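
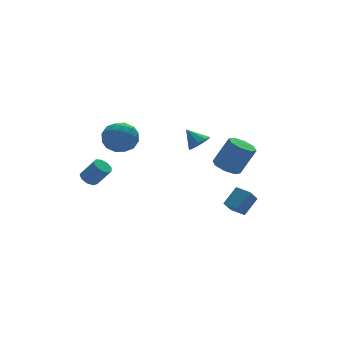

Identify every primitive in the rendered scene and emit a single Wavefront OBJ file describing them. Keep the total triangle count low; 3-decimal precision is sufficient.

v -2.954 2.76 2.324
v -2.401 3.089 1.453
v -2.619 1.091 1.907
v -2.066 1.42 1.036
v -1.672 1.602 2.028
v -1.879 2.634 2.286
v -3.141 1.546 1.074
v -3.348 2.578 1.332
v -2.516 2.339 0.681
v -1.608 2.373 1.271
v -3.412 1.807 2.089
v -2.504 1.841 2.679
v -2.707 3.071 1.925
v -2.313 1.109 1.435
v -2.082 1.216 2.018
v -1.756 1.41 1.506
v -2.4 2.803 2.415
v -2.075 2.997 1.903
v -1.647 2.123 2.241
v -2.945 1.183 1.457
v -2.62 1.377 0.945
v -3.264 2.77 1.854
v -2.938 2.964 1.342
v -3.373 2.057 1.119
v -2.449 2.823 0.959
v -2.252 1.842 0.714
v -2.884 1.917 0.736
v -3.006 2.523 0.888
v -1.916 2.844 1.306
v -1.719 1.863 1.061
v -1.488 1.97 1.644
v -1.609 2.576 1.796
v -1.983 2.403 0.852
v -3.301 2.317 2.299
v -3.104 1.336 2.054
v -3.411 1.604 1.564
v -3.532 2.21 1.716
v -2.768 2.338 2.646
v -2.571 1.357 2.401
v -2.014 1.657 2.472
v -2.136 2.263 2.624
v -3.037 1.777 2.508
v 2.762 -0.172 -0.965
v 3.522 -0.102 -1.338
v 4.358 -0.378 0.311
v 3.598 -0.448 0.685
v 3.295 0.47 -1.128
v 4.131 0.194 0.522
v 2.755 0.666 -0.821
v 3.591 0.39 0.828
v 2.22 0.371 -0.599
v 3.056 0.095 1.05
v 2.002 -0.242 -0.591
v 2.838 -0.518 1.058
v 2.229 -0.814 -0.802
v 3.065 -1.09 0.848
v 2.769 -1.01 -1.108
v 3.605 -1.286 0.541
v 3.304 -0.715 -1.33
v 4.14 -0.991 0.319
v -4.074 2.797 -1.383
v -3.555 2.807 -1.664
v -2.967 2.272 -0.597
v -3.486 2.263 -0.317
v -3.609 3.152 -1.461
v -3.021 2.617 -0.395
v -3.88 3.331 -1.222
v -3.293 2.796 -0.156
v -4.242 3.26 -1.058
v -3.655 2.725 0.008
v -4.525 2.973 -1.047
v -3.938 2.438 0.02
v -4.597 2.603 -1.192
v -4.01 2.069 -0.126
v -4.424 2.325 -1.427
v -3.837 1.79 -0.361
v -4.087 2.267 -1.642
v -3.5 1.732 -0.575
v -3.744 2.458 -1.735
v -3.156 1.923 -0.669
v 0.508 -1.105 1.866
v 1.178 -0.983 2.027
v 0.172 -0.275 2.634
v 1.043 -0.702 1.664
v 0.658 -0.609 1.395
v 0.202 -0.749 1.347
v -0.11 -1.055 1.541
v -0.134 -1.385 1.888
v 0.143 -1.584 2.224
v 0.591 -1.559 2.393
v 0.999 -1.322 2.315
v 1.859 -2.766 -2.672
v 2.83 -2.48 -1.825
v 1.561 -1.843 -2.641
v 2.532 -1.558 -1.794
v 2.468 -2.542 -3.446
v 3.439 -2.257 -2.599
v 2.17 -1.62 -3.415
v 3.141 -1.334 -2.568
f 1 38 17
f 38 12 41
f 17 41 6
f 38 41 17
f 1 17 13
f 17 6 18
f 13 18 2
f 17 18 13
f 1 13 22
f 13 2 23
f 22 23 8
f 13 23 22
f 1 22 34
f 22 8 37
f 34 37 11
f 22 37 34
f 1 34 38
f 34 11 42
f 38 42 12
f 34 42 38
f 2 18 29
f 18 6 32
f 29 32 10
f 18 32 29
f 6 41 19
f 41 12 40
f 19 40 5
f 41 40 19
f 12 42 39
f 42 11 35
f 39 35 3
f 42 35 39
f 11 37 36
f 37 8 24
f 36 24 7
f 37 24 36
f 8 23 28
f 23 2 25
f 28 25 9
f 23 25 28
f 4 30 16
f 30 10 31
f 16 31 5
f 30 31 16
f 4 16 14
f 16 5 15
f 14 15 3
f 16 15 14
f 4 14 21
f 14 3 20
f 21 20 7
f 14 20 21
f 4 21 26
f 21 7 27
f 26 27 9
f 21 27 26
f 4 26 30
f 26 9 33
f 30 33 10
f 26 33 30
f 5 31 19
f 31 10 32
f 19 32 6
f 31 32 19
f 3 15 39
f 15 5 40
f 39 40 12
f 15 40 39
f 7 20 36
f 20 3 35
f 36 35 11
f 20 35 36
f 9 27 28
f 27 7 24
f 28 24 8
f 27 24 28
f 10 33 29
f 33 9 25
f 29 25 2
f 33 25 29
f 44 43 47
f 44 47 45
f 45 47 48
f 45 48 46
f 47 43 49
f 47 49 48
f 48 49 50
f 48 50 46
f 49 43 51
f 49 51 50
f 50 51 52
f 50 52 46
f 51 43 53
f 51 53 52
f 52 53 54
f 52 54 46
f 53 43 55
f 53 55 54
f 54 55 56
f 54 56 46
f 55 43 57
f 55 57 56
f 56 57 58
f 56 58 46
f 57 43 59
f 57 59 58
f 58 59 60
f 58 60 46
f 59 43 44
f 59 44 60
f 60 44 45
f 60 45 46
f 62 61 65
f 62 65 63
f 63 65 66
f 63 66 64
f 65 61 67
f 65 67 66
f 66 67 68
f 66 68 64
f 67 61 69
f 67 69 68
f 68 69 70
f 68 70 64
f 69 61 71
f 69 71 70
f 70 71 72
f 70 72 64
f 71 61 73
f 71 73 72
f 72 73 74
f 72 74 64
f 73 61 75
f 73 75 74
f 74 75 76
f 74 76 64
f 75 61 77
f 75 77 76
f 76 77 78
f 76 78 64
f 77 61 79
f 77 79 78
f 78 79 80
f 78 80 64
f 79 61 62
f 79 62 80
f 80 62 63
f 80 63 64
f 82 81 84
f 82 84 83
f 84 81 85
f 84 85 83
f 85 81 86
f 85 86 83
f 86 81 87
f 86 87 83
f 87 81 88
f 87 88 83
f 88 81 89
f 88 89 83
f 89 81 90
f 89 90 83
f 90 81 91
f 90 91 83
f 91 81 82
f 91 82 83
f 93 95 92
f 96 93 92
f 92 95 94
f 94 96 92
f 93 99 95
f 97 93 96
f 97 99 93
f 95 99 94
f 98 96 94
f 94 99 98
f 98 97 96
f 99 97 98



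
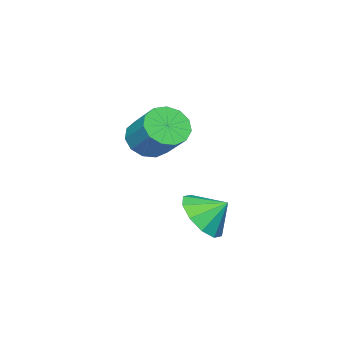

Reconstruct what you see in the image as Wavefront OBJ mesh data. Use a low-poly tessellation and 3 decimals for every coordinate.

v -1.256 1.27 -0.264
v -0.569 1.049 0.413
v -1.684 1.93 0.384
v -0.36 1.515 0.077
v -0.493 1.888 -0.391
v -0.918 2.024 -0.809
v -1.472 1.872 -1.02
v -1.943 1.49 -0.942
v -2.152 1.024 -0.605
v -2.019 0.652 -0.138
v -1.594 0.516 0.281
v -1.04 0.668 0.491
v -3.233 -2.714 1.222
v -2.774 -3.269 1.674
v -2.428 -2.141 2.709
v -2.887 -1.586 2.258
v -2.474 -3.071 1.358
v -2.127 -1.943 2.393
v -2.415 -2.76 0.999
v -2.068 -1.632 2.034
v -2.615 -2.434 0.71
v -2.269 -1.306 1.746
v -3.012 -2.197 0.585
v -2.665 -1.069 1.62
v -3.479 -2.124 0.662
v -3.133 -0.996 1.697
v -3.868 -2.239 0.917
v -3.522 -1.11 1.952
v -4.056 -2.504 1.269
v -3.709 -1.376 2.304
v -3.982 -2.836 1.606
v -3.636 -1.708 2.641
v -3.671 -3.129 1.821
v -3.324 -2.001 2.857
v -3.221 -3.291 1.847
v -2.874 -2.162 2.882
f 2 1 4
f 2 4 3
f 4 1 5
f 4 5 3
f 5 1 6
f 5 6 3
f 6 1 7
f 6 7 3
f 7 1 8
f 7 8 3
f 8 1 9
f 8 9 3
f 9 1 10
f 9 10 3
f 10 1 11
f 10 11 3
f 11 1 12
f 11 12 3
f 12 1 2
f 12 2 3
f 14 13 17
f 14 17 15
f 15 17 18
f 15 18 16
f 17 13 19
f 17 19 18
f 18 19 20
f 18 20 16
f 19 13 21
f 19 21 20
f 20 21 22
f 20 22 16
f 21 13 23
f 21 23 22
f 22 23 24
f 22 24 16
f 23 13 25
f 23 25 24
f 24 25 26
f 24 26 16
f 25 13 27
f 25 27 26
f 26 27 28
f 26 28 16
f 27 13 29
f 27 29 28
f 28 29 30
f 28 30 16
f 29 13 31
f 29 31 30
f 30 31 32
f 30 32 16
f 31 13 33
f 31 33 32
f 32 33 34
f 32 34 16
f 33 13 35
f 33 35 34
f 34 35 36
f 34 36 16
f 35 13 14
f 35 14 36
f 36 14 15
f 36 15 16



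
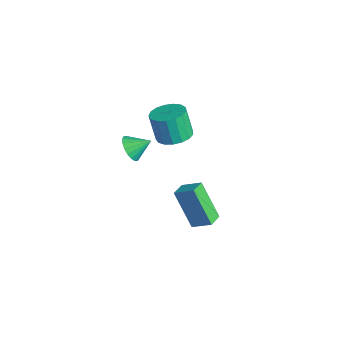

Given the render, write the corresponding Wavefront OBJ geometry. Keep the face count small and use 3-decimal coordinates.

v -2.677 -1.421 -3.395
v -1.86 -1.864 -3.198
v -2.326 -2.043 -1.668
v -3.143 -1.599 -1.865
v -1.768 -1.425 -3.119
v -2.234 -1.604 -1.588
v -1.884 -0.986 -3.103
v -2.35 -1.165 -1.572
v -2.182 -0.646 -3.154
v -2.648 -0.825 -1.623
v -2.593 -0.484 -3.26
v -3.059 -0.663 -1.73
v -3.023 -0.536 -3.398
v -3.49 -0.715 -1.867
v -3.374 -0.791 -3.534
v -3.841 -0.97 -2.004
v -3.566 -1.19 -3.639
v -4.032 -1.369 -2.109
v -3.553 -1.642 -3.688
v -4.019 -1.821 -2.158
v -3.34 -2.043 -3.67
v -3.806 -2.222 -2.139
v -2.975 -2.302 -3.589
v -3.441 -2.48 -2.058
v -2.541 -2.358 -3.464
v -3.008 -2.537 -1.933
v -2.139 -2.2 -3.323
v -2.605 -2.379 -1.792
v 2.78 -2.561 -4.559
v 1.723 -3.002 -2.704
v 3.466 -1.871 -4.005
v 2.409 -2.311 -2.15
v 3.311 -3.209 -4.41
v 2.254 -3.649 -2.555
v 3.997 -2.518 -3.856
v 2.94 -2.959 -2.001
v -1.873 -4.092 -2.649
v -1.512 -4.574 -2.153
v -1.487 -3.188 -2.051
v -1.27 -4.517 -2.395
v -1.147 -4.376 -2.688
v -1.168 -4.178 -2.972
v -1.329 -3.964 -3.193
v -1.597 -3.775 -3.306
v -1.92 -3.648 -3.289
v -2.234 -3.61 -3.145
v -2.476 -3.667 -2.903
v -2.598 -3.808 -2.61
v -2.577 -4.005 -2.325
v -2.417 -4.22 -2.105
v -2.148 -4.409 -1.992
v -1.825 -4.535 -2.009
f 2 1 5
f 2 5 3
f 3 5 6
f 3 6 4
f 5 1 7
f 5 7 6
f 6 7 8
f 6 8 4
f 7 1 9
f 7 9 8
f 8 9 10
f 8 10 4
f 9 1 11
f 9 11 10
f 10 11 12
f 10 12 4
f 11 1 13
f 11 13 12
f 12 13 14
f 12 14 4
f 13 1 15
f 13 15 14
f 14 15 16
f 14 16 4
f 15 1 17
f 15 17 16
f 16 17 18
f 16 18 4
f 17 1 19
f 17 19 18
f 18 19 20
f 18 20 4
f 19 1 21
f 19 21 20
f 20 21 22
f 20 22 4
f 21 1 23
f 21 23 22
f 22 23 24
f 22 24 4
f 23 1 25
f 23 25 24
f 24 25 26
f 24 26 4
f 25 1 27
f 25 27 26
f 26 27 28
f 26 28 4
f 27 1 2
f 27 2 28
f 28 2 3
f 28 3 4
f 30 32 29
f 33 30 29
f 29 32 31
f 31 33 29
f 30 36 32
f 34 30 33
f 34 36 30
f 32 36 31
f 35 33 31
f 31 36 35
f 35 34 33
f 36 34 35
f 38 37 40
f 38 40 39
f 40 37 41
f 40 41 39
f 41 37 42
f 41 42 39
f 42 37 43
f 42 43 39
f 43 37 44
f 43 44 39
f 44 37 45
f 44 45 39
f 45 37 46
f 45 46 39
f 46 37 47
f 46 47 39
f 47 37 48
f 47 48 39
f 48 37 49
f 48 49 39
f 49 37 50
f 49 50 39
f 50 37 51
f 50 51 39
f 51 37 52
f 51 52 39
f 52 37 38
f 52 38 39



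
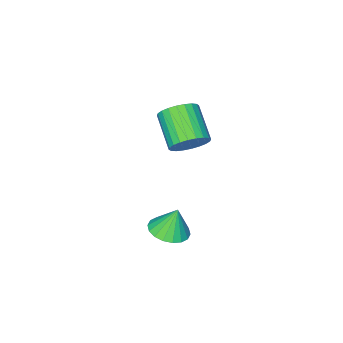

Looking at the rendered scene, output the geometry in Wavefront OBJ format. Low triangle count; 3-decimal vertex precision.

v -2.255 -3.328 1.638
v -1.7 -3.215 2.145
v -2.21 -4.399 2.968
v -2.765 -4.512 2.462
v -1.915 -3.044 2.257
v -2.426 -4.229 3.08
v -2.183 -2.917 2.274
v -2.693 -4.101 3.097
v -2.461 -2.852 2.194
v -2.972 -4.037 3.018
v -2.708 -2.86 2.03
v -3.218 -4.044 2.853
v -2.886 -2.939 1.806
v -3.396 -4.123 2.63
v -2.968 -3.077 1.557
v -3.478 -4.261 2.38
v -2.941 -3.253 1.32
v -3.451 -4.438 2.143
v -2.81 -3.441 1.132
v -3.32 -4.625 1.955
v -2.594 -3.611 1.02
v -3.105 -4.796 1.843
v -2.327 -3.739 1.003
v -2.837 -4.923 1.826
v -2.048 -3.803 1.082
v -2.559 -4.988 1.906
v -1.802 -3.796 1.247
v -2.312 -4.98 2.07
v -1.624 -3.717 1.47
v -2.134 -4.901 2.294
v -1.542 -3.579 1.72
v -2.052 -4.763 2.543
v -1.569 -3.402 1.957
v -2.079 -4.587 2.78
v 1.448 -0.272 1.4
v 2.104 -0.502 1.589
v 1.212 -0.108 2.42
v 2.148 -0.187 1.549
v 2.053 0.111 1.478
v 1.838 0.333 1.393
v 1.547 0.435 1.308
v 1.235 0.397 1.242
v 0.966 0.227 1.207
v 0.793 -0.043 1.211
v 0.749 -0.358 1.251
v 0.844 -0.655 1.322
v 1.058 -0.878 1.407
v 1.35 -0.98 1.492
v 1.661 -0.942 1.558
v 1.93 -0.771 1.593
f 2 1 5
f 2 5 3
f 3 5 6
f 3 6 4
f 5 1 7
f 5 7 6
f 6 7 8
f 6 8 4
f 7 1 9
f 7 9 8
f 8 9 10
f 8 10 4
f 9 1 11
f 9 11 10
f 10 11 12
f 10 12 4
f 11 1 13
f 11 13 12
f 12 13 14
f 12 14 4
f 13 1 15
f 13 15 14
f 14 15 16
f 14 16 4
f 15 1 17
f 15 17 16
f 16 17 18
f 16 18 4
f 17 1 19
f 17 19 18
f 18 19 20
f 18 20 4
f 19 1 21
f 19 21 20
f 20 21 22
f 20 22 4
f 21 1 23
f 21 23 22
f 22 23 24
f 22 24 4
f 23 1 25
f 23 25 24
f 24 25 26
f 24 26 4
f 25 1 27
f 25 27 26
f 26 27 28
f 26 28 4
f 27 1 29
f 27 29 28
f 28 29 30
f 28 30 4
f 29 1 31
f 29 31 30
f 30 31 32
f 30 32 4
f 31 1 33
f 31 33 32
f 32 33 34
f 32 34 4
f 33 1 2
f 33 2 34
f 34 2 3
f 34 3 4
f 36 35 38
f 36 38 37
f 38 35 39
f 38 39 37
f 39 35 40
f 39 40 37
f 40 35 41
f 40 41 37
f 41 35 42
f 41 42 37
f 42 35 43
f 42 43 37
f 43 35 44
f 43 44 37
f 44 35 45
f 44 45 37
f 45 35 46
f 45 46 37
f 46 35 47
f 46 47 37
f 47 35 48
f 47 48 37
f 48 35 49
f 48 49 37
f 49 35 50
f 49 50 37
f 50 35 36
f 50 36 37



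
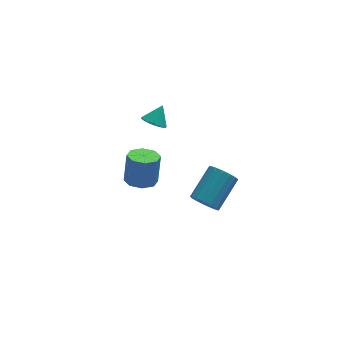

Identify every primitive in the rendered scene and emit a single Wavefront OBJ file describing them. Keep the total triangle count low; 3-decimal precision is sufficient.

v -4.092 1.224 -2.837
v -3.592 0.546 -2.725
v -3.327 0.998 -1.171
v -3.828 1.676 -1.283
v -3.263 1.067 -2.933
v -2.998 1.519 -1.379
v -3.419 1.68 -3.084
v -3.154 2.132 -1.53
v -3.97 2.026 -3.091
v -3.705 2.478 -1.537
v -4.593 1.902 -2.949
v -4.328 2.354 -1.395
v -4.922 1.381 -2.741
v -4.657 1.833 -1.187
v -4.766 0.768 -2.59
v -4.501 1.22 -1.036
v -4.215 0.422 -2.583
v -3.95 0.874 -1.029
v -2.867 3.545 -0.655
v -2.312 3.627 -1.073
v -2.293 3.995 0.195
v -2.483 3.913 -1.11
v -2.741 4.114 -1.042
v -3.029 4.186 -0.885
v -3.279 4.11 -0.676
v -3.435 3.905 -0.462
v -3.461 3.618 -0.292
v -3.351 3.313 -0.205
v -3.13 3.062 -0.221
v -2.849 2.922 -0.337
v -2.572 2.924 -0.525
v -2.362 3.068 -0.743
v -2.269 3.322 -0.941
v -2.052 -3.332 -0.263
v -1.761 -3.066 -0.936
v -0.537 -1.962 0.03
v -0.828 -2.228 0.703
v -2.037 -2.828 -0.858
v -0.814 -1.724 0.108
v -2.317 -2.705 -0.643
v -1.094 -1.601 0.322
v -2.536 -2.726 -0.342
v -1.313 -1.622 0.623
v -2.644 -2.886 -0.022
v -1.421 -1.781 0.943
v -2.617 -3.148 0.242
v -1.393 -2.043 1.208
v -2.46 -3.452 0.391
v -1.236 -2.348 1.357
v -2.209 -3.729 0.39
v -0.986 -2.624 1.356
v -1.923 -3.915 0.24
v -0.699 -2.81 1.205
v -1.666 -3.967 -0.026
v -0.442 -2.863 0.939
v -1.497 -3.874 -0.346
v -0.274 -2.77 0.62
v -1.456 -3.657 -0.647
v -0.232 -2.553 0.319
v -1.551 -3.366 -0.86
v -0.327 -2.261 0.106
f 2 1 5
f 2 5 3
f 3 5 6
f 3 6 4
f 5 1 7
f 5 7 6
f 6 7 8
f 6 8 4
f 7 1 9
f 7 9 8
f 8 9 10
f 8 10 4
f 9 1 11
f 9 11 10
f 10 11 12
f 10 12 4
f 11 1 13
f 11 13 12
f 12 13 14
f 12 14 4
f 13 1 15
f 13 15 14
f 14 15 16
f 14 16 4
f 15 1 17
f 15 17 16
f 16 17 18
f 16 18 4
f 17 1 2
f 17 2 18
f 18 2 3
f 18 3 4
f 20 19 22
f 20 22 21
f 22 19 23
f 22 23 21
f 23 19 24
f 23 24 21
f 24 19 25
f 24 25 21
f 25 19 26
f 25 26 21
f 26 19 27
f 26 27 21
f 27 19 28
f 27 28 21
f 28 19 29
f 28 29 21
f 29 19 30
f 29 30 21
f 30 19 31
f 30 31 21
f 31 19 32
f 31 32 21
f 32 19 33
f 32 33 21
f 33 19 20
f 33 20 21
f 35 34 38
f 35 38 36
f 36 38 39
f 36 39 37
f 38 34 40
f 38 40 39
f 39 40 41
f 39 41 37
f 40 34 42
f 40 42 41
f 41 42 43
f 41 43 37
f 42 34 44
f 42 44 43
f 43 44 45
f 43 45 37
f 44 34 46
f 44 46 45
f 45 46 47
f 45 47 37
f 46 34 48
f 46 48 47
f 47 48 49
f 47 49 37
f 48 34 50
f 48 50 49
f 49 50 51
f 49 51 37
f 50 34 52
f 50 52 51
f 51 52 53
f 51 53 37
f 52 34 54
f 52 54 53
f 53 54 55
f 53 55 37
f 54 34 56
f 54 56 55
f 55 56 57
f 55 57 37
f 56 34 58
f 56 58 57
f 57 58 59
f 57 59 37
f 58 34 60
f 58 60 59
f 59 60 61
f 59 61 37
f 60 34 35
f 60 35 61
f 61 35 36
f 61 36 37



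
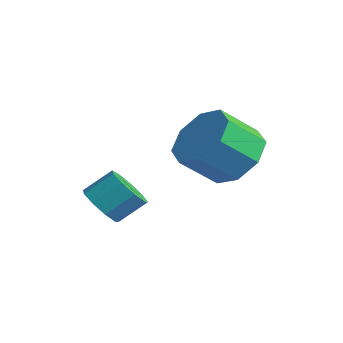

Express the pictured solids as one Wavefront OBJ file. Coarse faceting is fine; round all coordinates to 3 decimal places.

v -1.574 -1.029 -1.25
v -1.262 -0.655 -1.807
v -0.995 0.104 -1.147
v -1.306 -0.271 -0.59
v -1.749 -0.523 -1.761
v -1.481 0.235 -1.101
v -2.153 -0.629 -1.475
v -1.886 0.13 -0.816
v -2.287 -0.921 -1.085
v -2.02 -0.163 -0.425
v -2.087 -1.265 -0.771
v -1.819 -0.506 -0.112
v -1.646 -1.498 -0.682
v -1.379 -0.739 -0.022
v -1.172 -1.512 -0.858
v -0.905 -0.753 -0.198
v -0.886 -1.3 -1.218
v -0.618 -0.541 -0.558
v -0.921 -0.961 -1.592
v -0.654 -0.203 -0.933
v 0.104 2.264 0.451
v 0.785 2.722 1.138
v 0.557 1.653 2.076
v -0.124 1.196 1.389
v 0.014 2.978 1.243
v -0.214 1.91 2.181
v -0.704 2.816 0.884
v -0.932 1.747 1.822
v -0.949 2.331 0.272
v -1.176 1.262 1.209
v -0.577 1.807 -0.236
v -0.805 0.738 0.702
v 0.194 1.55 -0.341
v -0.034 0.482 0.597
v 0.912 1.713 0.018
v 0.684 0.644 0.956
v 1.156 2.198 0.631
v 0.929 1.129 1.568
f 2 1 5
f 2 5 3
f 3 5 6
f 3 6 4
f 5 1 7
f 5 7 6
f 6 7 8
f 6 8 4
f 7 1 9
f 7 9 8
f 8 9 10
f 8 10 4
f 9 1 11
f 9 11 10
f 10 11 12
f 10 12 4
f 11 1 13
f 11 13 12
f 12 13 14
f 12 14 4
f 13 1 15
f 13 15 14
f 14 15 16
f 14 16 4
f 15 1 17
f 15 17 16
f 16 17 18
f 16 18 4
f 17 1 19
f 17 19 18
f 18 19 20
f 18 20 4
f 19 1 2
f 19 2 20
f 20 2 3
f 20 3 4
f 22 21 25
f 22 25 23
f 23 25 26
f 23 26 24
f 25 21 27
f 25 27 26
f 26 27 28
f 26 28 24
f 27 21 29
f 27 29 28
f 28 29 30
f 28 30 24
f 29 21 31
f 29 31 30
f 30 31 32
f 30 32 24
f 31 21 33
f 31 33 32
f 32 33 34
f 32 34 24
f 33 21 35
f 33 35 34
f 34 35 36
f 34 36 24
f 35 21 37
f 35 37 36
f 36 37 38
f 36 38 24
f 37 21 22
f 37 22 38
f 38 22 23
f 38 23 24



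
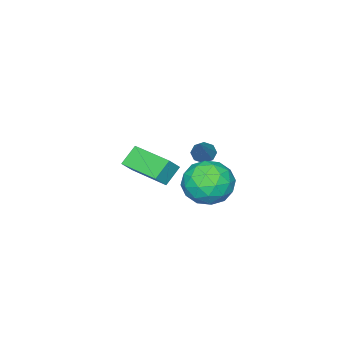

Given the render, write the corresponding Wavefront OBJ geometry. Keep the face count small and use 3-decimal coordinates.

v -1.415 2.118 0.944
v -1.1 2.366 0.553
v -0.245 2.822 2.336
v -1.417 2.619 0.693
v -1.733 2.578 0.979
v -1.863 2.268 1.245
v -1.731 1.87 1.335
v -1.413 1.618 1.195
v -1.097 1.659 0.909
v -0.967 1.969 0.643
v -0.646 4.149 1.111
v 0.422 4.483 1.511
v 0.198 3.037 -0.211
v 1.266 3.371 0.189
v 0.569 2.68 0.859
v 0.047 3.367 1.677
v 0.573 4.153 -0.377
v 0.051 4.84 0.441
v 1.175 4.485 0.592
v 1.173 3.575 1.356
v -0.553 3.945 -0.056
v -0.555 3.035 0.708
v -0.186 4.414 1.427
v 0.806 3.106 -0.127
v 0.396 2.7 0.267
v 1.024 2.897 0.502
v -0.406 3.758 1.524
v 0.221 3.954 1.76
v 0.308 2.895 1.377
v 0.399 3.566 -0.46
v 1.026 3.762 -0.224
v -0.404 4.623 0.798
v 0.224 4.82 1.033
v 0.312 4.625 -0.077
v 0.884 4.611 1.122
v 1.38 3.957 0.345
v 0.973 4.417 0.013
v 0.666 4.821 0.493
v 0.883 4.076 1.571
v 1.379 3.423 0.794
v 0.969 3.017 1.188
v 0.663 3.42 1.668
v 1.325 4.077 1.031
v -0.759 4.097 0.506
v -0.263 3.444 -0.271
v -0.043 4.1 -0.368
v -0.349 4.503 0.112
v -0.76 3.563 0.955
v -0.264 2.909 0.178
v -0.046 2.699 0.807
v -0.353 3.103 1.287
v -0.705 3.443 0.269
v -1.673 -2.128 -2.048
v -2.51 -2.058 -1.278
v -1.475 0.002 -2.028
v -2.312 0.073 -1.258
v -1.048 -2.193 -1.362
v -1.885 -2.122 -0.592
v -0.85 -0.062 -1.342
v -1.687 0.008 -0.572
f 2 1 4
f 2 4 3
f 4 1 5
f 4 5 3
f 5 1 6
f 5 6 3
f 6 1 7
f 6 7 3
f 7 1 8
f 7 8 3
f 8 1 9
f 8 9 3
f 9 1 10
f 9 10 3
f 10 1 2
f 10 2 3
f 11 48 27
f 48 22 51
f 27 51 16
f 48 51 27
f 11 27 23
f 27 16 28
f 23 28 12
f 27 28 23
f 11 23 32
f 23 12 33
f 32 33 18
f 23 33 32
f 11 32 44
f 32 18 47
f 44 47 21
f 32 47 44
f 11 44 48
f 44 21 52
f 48 52 22
f 44 52 48
f 12 28 39
f 28 16 42
f 39 42 20
f 28 42 39
f 16 51 29
f 51 22 50
f 29 50 15
f 51 50 29
f 22 52 49
f 52 21 45
f 49 45 13
f 52 45 49
f 21 47 46
f 47 18 34
f 46 34 17
f 47 34 46
f 18 33 38
f 33 12 35
f 38 35 19
f 33 35 38
f 14 40 26
f 40 20 41
f 26 41 15
f 40 41 26
f 14 26 24
f 26 15 25
f 24 25 13
f 26 25 24
f 14 24 31
f 24 13 30
f 31 30 17
f 24 30 31
f 14 31 36
f 31 17 37
f 36 37 19
f 31 37 36
f 14 36 40
f 36 19 43
f 40 43 20
f 36 43 40
f 15 41 29
f 41 20 42
f 29 42 16
f 41 42 29
f 13 25 49
f 25 15 50
f 49 50 22
f 25 50 49
f 17 30 46
f 30 13 45
f 46 45 21
f 30 45 46
f 19 37 38
f 37 17 34
f 38 34 18
f 37 34 38
f 20 43 39
f 43 19 35
f 39 35 12
f 43 35 39
f 54 56 53
f 57 54 53
f 53 56 55
f 55 57 53
f 54 60 56
f 58 54 57
f 58 60 54
f 56 60 55
f 59 57 55
f 55 60 59
f 59 58 57
f 60 58 59



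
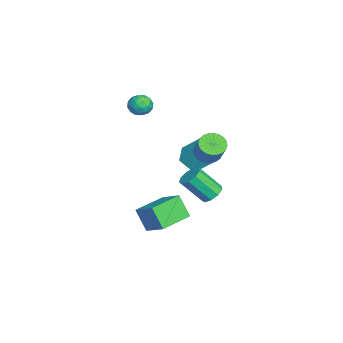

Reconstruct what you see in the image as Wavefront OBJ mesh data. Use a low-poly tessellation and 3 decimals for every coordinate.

v -3.116 0.338 2.78
v -2.623 -0.205 2.552
v -3.657 -0.475 3.548
v -3.164 -1.018 3.32
v -2.915 -0.425 3.739
v -2.581 0.077 3.265
v -3.699 -0.757 2.835
v -3.365 -0.255 2.361
v -2.984 -0.882 2.587
v -2.499 -0.677 3.145
v -3.781 -0.003 2.955
v -3.296 0.202 3.513
v -2.822 0.138 2.599
v -3.458 -0.818 3.501
v -3.312 -0.469 3.748
v -3.022 -0.788 3.614
v -2.797 0.304 3.018
v -2.508 -0.015 2.884
v -2.679 -0.145 3.581
v -3.772 -0.665 3.216
v -3.483 -0.984 3.082
v -3.258 0.108 2.486
v -2.968 -0.211 2.352
v -3.601 -0.535 2.519
v -2.744 -0.579 2.485
v -3.062 -1.057 2.936
v -3.377 -0.904 2.651
v -3.18 -0.609 2.372
v -2.46 -0.459 2.813
v -2.778 -0.936 3.265
v -2.631 -0.588 3.511
v -2.435 -0.293 3.232
v -2.672 -0.856 2.834
v -3.502 0.256 2.835
v -3.82 -0.221 3.287
v -3.845 -0.387 2.868
v -3.649 -0.092 2.589
v -3.218 0.377 3.164
v -3.536 -0.101 3.615
v -3.1 -0.071 3.728
v -2.903 0.224 3.449
v -3.608 0.176 3.266
v 1.807 1.005 -1.294
v 2.729 1.903 -0.524
v 2.312 1.59 -2.58
v 3.234 2.488 -1.81
v 3.226 -0.388 -1.37
v 4.148 0.51 -0.6
v 3.731 0.197 -2.656
v 4.653 1.095 -1.886
v -4.436 1.958 -1.177
v -4.246 3.446 0.101
v -4.416 2.784 -2.141
v -4.227 4.272 -0.863
v -2.873 1.828 -1.257
v -2.684 3.316 0.021
v -2.854 2.654 -2.221
v -2.664 4.142 -0.943
v -0.396 3.403 0.939
v 0.016 3.918 0.504
v 0.987 4.191 1.745
v 0.576 3.677 2.181
v -0.197 4.102 0.629
v 0.775 4.376 1.871
v -0.44 4.18 0.802
v 0.532 4.454 2.044
v -0.676 4.14 0.996
v 0.295 4.413 2.238
v -0.87 3.987 1.181
v 0.102 4.261 2.423
v -0.991 3.746 1.329
v -0.02 4.019 2.571
v -1.022 3.452 1.418
v -0.051 3.726 2.66
v -0.957 3.151 1.434
v 0.014 3.425 2.676
v -0.807 2.889 1.375
v 0.164 3.162 2.616
v -0.595 2.704 1.249
v 0.377 2.978 2.491
v -0.352 2.626 1.076
v 0.62 2.9 2.318
v -0.115 2.667 0.882
v 0.856 2.94 2.124
v 0.078 2.819 0.697
v 1.05 3.093 1.939
v 0.2 3.061 0.549
v 1.171 3.334 1.791
v 0.231 3.354 0.46
v 1.202 3.628 1.702
v 0.166 3.655 0.444
v 1.137 3.929 1.686
v -1.522 3.668 -3.133
v -0.907 4 -2.833
v -0.943 2.744 -1.368
v -1.558 2.412 -1.667
v -1.338 4.226 -2.65
v -1.374 2.97 -1.185
v -1.855 4.191 -2.693
v -1.891 2.935 -1.228
v -2.216 3.911 -2.941
v -2.252 2.655 -1.476
v -2.253 3.518 -3.279
v -2.288 2.262 -1.814
v -1.947 3.195 -3.549
v -1.983 1.939 -2.084
v -1.443 3.093 -3.623
v -1.478 1.837 -2.158
v -0.975 3.261 -3.468
v -1.011 2.005 -2.003
v -0.764 3.619 -3.156
v -0.8 2.363 -1.691
f 1 38 17
f 38 12 41
f 17 41 6
f 38 41 17
f 1 17 13
f 17 6 18
f 13 18 2
f 17 18 13
f 1 13 22
f 13 2 23
f 22 23 8
f 13 23 22
f 1 22 34
f 22 8 37
f 34 37 11
f 22 37 34
f 1 34 38
f 34 11 42
f 38 42 12
f 34 42 38
f 2 18 29
f 18 6 32
f 29 32 10
f 18 32 29
f 6 41 19
f 41 12 40
f 19 40 5
f 41 40 19
f 12 42 39
f 42 11 35
f 39 35 3
f 42 35 39
f 11 37 36
f 37 8 24
f 36 24 7
f 37 24 36
f 8 23 28
f 23 2 25
f 28 25 9
f 23 25 28
f 4 30 16
f 30 10 31
f 16 31 5
f 30 31 16
f 4 16 14
f 16 5 15
f 14 15 3
f 16 15 14
f 4 14 21
f 14 3 20
f 21 20 7
f 14 20 21
f 4 21 26
f 21 7 27
f 26 27 9
f 21 27 26
f 4 26 30
f 26 9 33
f 30 33 10
f 26 33 30
f 5 31 19
f 31 10 32
f 19 32 6
f 31 32 19
f 3 15 39
f 15 5 40
f 39 40 12
f 15 40 39
f 7 20 36
f 20 3 35
f 36 35 11
f 20 35 36
f 9 27 28
f 27 7 24
f 28 24 8
f 27 24 28
f 10 33 29
f 33 9 25
f 29 25 2
f 33 25 29
f 44 46 43
f 47 44 43
f 43 46 45
f 45 47 43
f 44 50 46
f 48 44 47
f 48 50 44
f 46 50 45
f 49 47 45
f 45 50 49
f 49 48 47
f 50 48 49
f 52 54 51
f 55 52 51
f 51 54 53
f 53 55 51
f 52 58 54
f 56 52 55
f 56 58 52
f 54 58 53
f 57 55 53
f 53 58 57
f 57 56 55
f 58 56 57
f 60 59 63
f 60 63 61
f 61 63 64
f 61 64 62
f 63 59 65
f 63 65 64
f 64 65 66
f 64 66 62
f 65 59 67
f 65 67 66
f 66 67 68
f 66 68 62
f 67 59 69
f 67 69 68
f 68 69 70
f 68 70 62
f 69 59 71
f 69 71 70
f 70 71 72
f 70 72 62
f 71 59 73
f 71 73 72
f 72 73 74
f 72 74 62
f 73 59 75
f 73 75 74
f 74 75 76
f 74 76 62
f 75 59 77
f 75 77 76
f 76 77 78
f 76 78 62
f 77 59 79
f 77 79 78
f 78 79 80
f 78 80 62
f 79 59 81
f 79 81 80
f 80 81 82
f 80 82 62
f 81 59 83
f 81 83 82
f 82 83 84
f 82 84 62
f 83 59 85
f 83 85 84
f 84 85 86
f 84 86 62
f 85 59 87
f 85 87 86
f 86 87 88
f 86 88 62
f 87 59 89
f 87 89 88
f 88 89 90
f 88 90 62
f 89 59 91
f 89 91 90
f 90 91 92
f 90 92 62
f 91 59 60
f 91 60 92
f 92 60 61
f 92 61 62
f 94 93 97
f 94 97 95
f 95 97 98
f 95 98 96
f 97 93 99
f 97 99 98
f 98 99 100
f 98 100 96
f 99 93 101
f 99 101 100
f 100 101 102
f 100 102 96
f 101 93 103
f 101 103 102
f 102 103 104
f 102 104 96
f 103 93 105
f 103 105 104
f 104 105 106
f 104 106 96
f 105 93 107
f 105 107 106
f 106 107 108
f 106 108 96
f 107 93 109
f 107 109 108
f 108 109 110
f 108 110 96
f 109 93 111
f 109 111 110
f 110 111 112
f 110 112 96
f 111 93 94
f 111 94 112
f 112 94 95
f 112 95 96



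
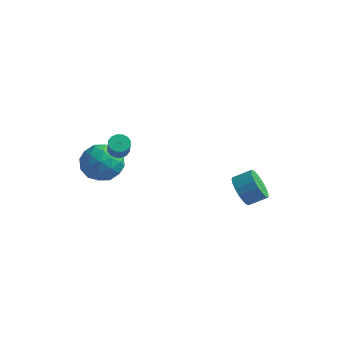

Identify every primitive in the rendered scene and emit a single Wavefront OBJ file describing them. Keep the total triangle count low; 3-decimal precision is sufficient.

v -1.865 -1.246 0.656
v -1.38 -1.349 0.417
v -1.051 -1.817 1.285
v -1.535 -1.714 1.524
v -1.348 -1.095 0.541
v -1.019 -1.563 1.41
v -1.455 -0.881 0.697
v -1.125 -1.35 1.565
v -1.671 -0.766 0.841
v -1.342 -1.234 1.71
v -1.939 -0.779 0.936
v -1.61 -1.247 1.804
v -2.188 -0.917 0.956
v -1.858 -1.385 1.824
v -2.349 -1.143 0.895
v -2.02 -1.611 1.763
v -2.381 -1.397 0.77
v -2.052 -1.865 1.639
v -2.275 -1.61 0.615
v -1.945 -2.079 1.483
v -2.058 -1.726 0.47
v -1.729 -2.194 1.339
v -1.79 -1.713 0.376
v -1.461 -2.181 1.244
v -1.542 -1.575 0.356
v -1.212 -2.043 1.224
v 3.033 2.138 -3.027
v 3.503 2.189 -3.804
v 4.296 2.712 -3.291
v 3.827 2.662 -2.513
v 3.283 2.529 -3.81
v 4.076 3.052 -3.297
v 3.013 2.791 -3.66
v 3.806 3.314 -3.147
v 2.747 2.924 -3.385
v 3.541 3.447 -2.872
v 2.538 2.902 -3.039
v 3.331 3.425 -2.526
v 2.427 2.728 -2.69
v 3.221 3.251 -2.177
v 2.436 2.438 -2.408
v 3.23 2.961 -1.895
v 2.564 2.088 -2.249
v 3.357 2.611 -1.736
v 2.784 1.748 -2.243
v 3.577 2.271 -1.73
v 3.054 1.486 -2.393
v 3.847 2.009 -1.88
v 3.319 1.353 -2.668
v 4.113 1.876 -2.155
v 3.529 1.375 -3.014
v 4.322 1.898 -2.501
v 3.639 1.549 -3.363
v 4.433 2.072 -2.85
v 3.63 1.839 -3.645
v 4.424 2.362 -3.132
v -3.411 -0.758 -0.133
v -2.543 -0.495 -0.867
v -2.757 -2.525 0.007
v -1.889 -2.262 -0.727
v -1.909 -1.798 0.344
v -2.313 -0.706 0.257
v -2.987 -2.314 -1.117
v -3.391 -1.222 -1.204
v -2.281 -1.457 -1.475
v -1.614 -1.138 -0.572
v -3.686 -1.882 -0.288
v -3.019 -1.563 0.615
v -3.034 -0.472 -0.513
v -2.266 -2.548 -0.347
v -2.277 -2.276 0.282
v -1.767 -2.121 -0.149
v -2.899 -0.596 0.148
v -2.389 -0.441 -0.283
v -2.016 -1.207 0.429
v -2.911 -2.579 -0.577
v -2.401 -2.424 -1.008
v -3.533 -0.899 -0.711
v -3.023 -0.744 -1.142
v -3.284 -1.813 -1.289
v -2.37 -0.882 -1.302
v -1.986 -1.92 -1.219
v -2.631 -1.951 -1.448
v -2.869 -1.309 -1.5
v -1.978 -0.695 -0.771
v -1.594 -1.733 -0.688
v -1.605 -1.46 -0.058
v -1.843 -0.819 -0.109
v -1.824 -1.26 -1.128
v -3.706 -1.287 -0.172
v -3.322 -2.325 -0.089
v -3.457 -2.201 -0.751
v -3.695 -1.56 -0.802
v -3.314 -1.1 0.359
v -2.93 -2.138 0.442
v -2.431 -1.711 0.64
v -2.669 -1.069 0.588
v -3.476 -1.76 0.268
f 2 1 5
f 2 5 3
f 3 5 6
f 3 6 4
f 5 1 7
f 5 7 6
f 6 7 8
f 6 8 4
f 7 1 9
f 7 9 8
f 8 9 10
f 8 10 4
f 9 1 11
f 9 11 10
f 10 11 12
f 10 12 4
f 11 1 13
f 11 13 12
f 12 13 14
f 12 14 4
f 13 1 15
f 13 15 14
f 14 15 16
f 14 16 4
f 15 1 17
f 15 17 16
f 16 17 18
f 16 18 4
f 17 1 19
f 17 19 18
f 18 19 20
f 18 20 4
f 19 1 21
f 19 21 20
f 20 21 22
f 20 22 4
f 21 1 23
f 21 23 22
f 22 23 24
f 22 24 4
f 23 1 25
f 23 25 24
f 24 25 26
f 24 26 4
f 25 1 2
f 25 2 26
f 26 2 3
f 26 3 4
f 28 27 31
f 28 31 29
f 29 31 32
f 29 32 30
f 31 27 33
f 31 33 32
f 32 33 34
f 32 34 30
f 33 27 35
f 33 35 34
f 34 35 36
f 34 36 30
f 35 27 37
f 35 37 36
f 36 37 38
f 36 38 30
f 37 27 39
f 37 39 38
f 38 39 40
f 38 40 30
f 39 27 41
f 39 41 40
f 40 41 42
f 40 42 30
f 41 27 43
f 41 43 42
f 42 43 44
f 42 44 30
f 43 27 45
f 43 45 44
f 44 45 46
f 44 46 30
f 45 27 47
f 45 47 46
f 46 47 48
f 46 48 30
f 47 27 49
f 47 49 48
f 48 49 50
f 48 50 30
f 49 27 51
f 49 51 50
f 50 51 52
f 50 52 30
f 51 27 53
f 51 53 52
f 52 53 54
f 52 54 30
f 53 27 55
f 53 55 54
f 54 55 56
f 54 56 30
f 55 27 28
f 55 28 56
f 56 28 29
f 56 29 30
f 57 94 73
f 94 68 97
f 73 97 62
f 94 97 73
f 57 73 69
f 73 62 74
f 69 74 58
f 73 74 69
f 57 69 78
f 69 58 79
f 78 79 64
f 69 79 78
f 57 78 90
f 78 64 93
f 90 93 67
f 78 93 90
f 57 90 94
f 90 67 98
f 94 98 68
f 90 98 94
f 58 74 85
f 74 62 88
f 85 88 66
f 74 88 85
f 62 97 75
f 97 68 96
f 75 96 61
f 97 96 75
f 68 98 95
f 98 67 91
f 95 91 59
f 98 91 95
f 67 93 92
f 93 64 80
f 92 80 63
f 93 80 92
f 64 79 84
f 79 58 81
f 84 81 65
f 79 81 84
f 60 86 72
f 86 66 87
f 72 87 61
f 86 87 72
f 60 72 70
f 72 61 71
f 70 71 59
f 72 71 70
f 60 70 77
f 70 59 76
f 77 76 63
f 70 76 77
f 60 77 82
f 77 63 83
f 82 83 65
f 77 83 82
f 60 82 86
f 82 65 89
f 86 89 66
f 82 89 86
f 61 87 75
f 87 66 88
f 75 88 62
f 87 88 75
f 59 71 95
f 71 61 96
f 95 96 68
f 71 96 95
f 63 76 92
f 76 59 91
f 92 91 67
f 76 91 92
f 65 83 84
f 83 63 80
f 84 80 64
f 83 80 84
f 66 89 85
f 89 65 81
f 85 81 58
f 89 81 85



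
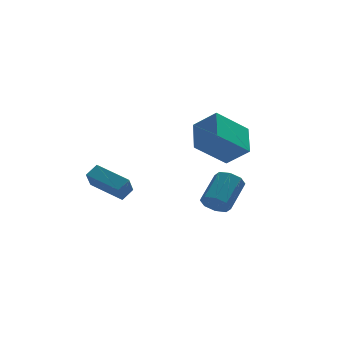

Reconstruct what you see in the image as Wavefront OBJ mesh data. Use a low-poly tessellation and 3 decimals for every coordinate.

v -2.096 -1.308 -0.138
v -1.48 -0.96 0.295
v -3.286 0.183 0.355
v -2.669 0.531 0.788
v -1.751 -0.711 -1.108
v -1.134 -0.363 -0.675
v -2.94 0.78 -0.615
v -2.324 1.128 -0.182
v 2.828 -0.789 -2.008
v 3.371 -0.791 -2.595
v 4.476 0.406 -1.579
v 3.932 0.409 -0.992
v 2.954 -0.348 -2.664
v 4.059 0.849 -1.648
v 2.463 -0.163 -2.349
v 3.567 1.034 -1.332
v 2.186 -0.345 -1.834
v 3.29 0.853 -0.817
v 2.284 -0.786 -1.421
v 3.389 0.411 -0.405
v 2.701 -1.229 -1.352
v 3.806 -0.032 -0.336
v 3.193 -1.414 -1.668
v 4.297 -0.217 -0.651
v 3.47 -1.233 -2.183
v 4.574 -0.035 -1.166
v 0.933 -3.504 3.233
v 1.347 -1.985 3.997
v 2.561 -3.282 1.909
v 2.976 -1.763 2.673
v 1.824 -4.237 4.207
v 2.239 -2.718 4.971
v 3.453 -4.015 2.883
v 3.867 -2.496 3.647
f 2 4 1
f 5 2 1
f 1 4 3
f 3 5 1
f 2 8 4
f 6 2 5
f 6 8 2
f 4 8 3
f 7 5 3
f 3 8 7
f 7 6 5
f 8 6 7
f 10 9 13
f 10 13 11
f 11 13 14
f 11 14 12
f 13 9 15
f 13 15 14
f 14 15 16
f 14 16 12
f 15 9 17
f 15 17 16
f 16 17 18
f 16 18 12
f 17 9 19
f 17 19 18
f 18 19 20
f 18 20 12
f 19 9 21
f 19 21 20
f 20 21 22
f 20 22 12
f 21 9 23
f 21 23 22
f 22 23 24
f 22 24 12
f 23 9 25
f 23 25 24
f 24 25 26
f 24 26 12
f 25 9 10
f 25 10 26
f 26 10 11
f 26 11 12
f 28 30 27
f 31 28 27
f 27 30 29
f 29 31 27
f 28 34 30
f 32 28 31
f 32 34 28
f 30 34 29
f 33 31 29
f 29 34 33
f 33 32 31
f 34 32 33



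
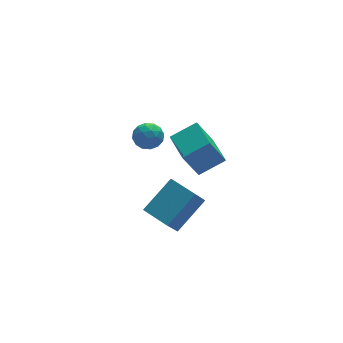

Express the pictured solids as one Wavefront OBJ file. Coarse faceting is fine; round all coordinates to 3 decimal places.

v 0.874 -2.998 -0.947
v 0.171 -3.503 0.216
v 0.298 -1.727 -0.743
v -0.405 -2.233 0.42
v 2.405 -2.487 0.2
v 1.702 -2.993 1.363
v 1.829 -1.217 0.404
v 1.126 -1.722 1.567
v 1.555 3.224 -0.332
v 2.021 3.846 -0.302
v 2.319 2.614 0.462
v 2.785 3.236 0.492
v 2.077 3.265 0.813
v 1.605 3.642 0.323
v 2.735 2.818 -0.163
v 2.263 3.195 -0.653
v 2.75 3.595 -0.198
v 2.344 3.871 0.405
v 1.996 2.589 -0.245
v 1.59 2.865 0.358
v 1.721 3.588 -0.387
v 2.619 2.872 0.547
v 2.203 2.888 0.736
v 2.477 3.254 0.753
v 1.476 3.468 -0.019
v 1.75 3.834 -0.002
v 1.783 3.493 0.654
v 2.59 2.626 0.162
v 2.864 2.992 0.179
v 1.863 3.206 -0.593
v 2.137 3.572 -0.576
v 2.557 2.967 -0.494
v 2.424 3.807 -0.308
v 2.873 3.449 0.159
v 2.843 3.203 -0.226
v 2.566 3.424 -0.514
v 2.185 3.969 0.047
v 2.633 3.611 0.513
v 2.217 3.628 0.702
v 1.94 3.849 0.414
v 2.613 3.822 0.108
v 1.707 2.849 -0.353
v 2.155 2.491 0.113
v 2.4 2.611 -0.254
v 2.123 2.832 -0.542
v 1.467 3.011 0.001
v 1.916 2.653 0.468
v 1.774 3.036 0.674
v 1.497 3.257 0.386
v 1.727 2.638 0.052
v 3.447 0.429 -0.904
v 2.657 0.477 0.601
v 3.596 2.163 -0.88
v 2.806 2.211 0.624
v 4.734 0.309 -0.224
v 3.944 0.357 1.28
v 4.883 2.043 -0.201
v 4.093 2.091 1.304
f 2 4 1
f 5 2 1
f 1 4 3
f 3 5 1
f 2 8 4
f 6 2 5
f 6 8 2
f 4 8 3
f 7 5 3
f 3 8 7
f 7 6 5
f 8 6 7
f 9 46 25
f 46 20 49
f 25 49 14
f 46 49 25
f 9 25 21
f 25 14 26
f 21 26 10
f 25 26 21
f 9 21 30
f 21 10 31
f 30 31 16
f 21 31 30
f 9 30 42
f 30 16 45
f 42 45 19
f 30 45 42
f 9 42 46
f 42 19 50
f 46 50 20
f 42 50 46
f 10 26 37
f 26 14 40
f 37 40 18
f 26 40 37
f 14 49 27
f 49 20 48
f 27 48 13
f 49 48 27
f 20 50 47
f 50 19 43
f 47 43 11
f 50 43 47
f 19 45 44
f 45 16 32
f 44 32 15
f 45 32 44
f 16 31 36
f 31 10 33
f 36 33 17
f 31 33 36
f 12 38 24
f 38 18 39
f 24 39 13
f 38 39 24
f 12 24 22
f 24 13 23
f 22 23 11
f 24 23 22
f 12 22 29
f 22 11 28
f 29 28 15
f 22 28 29
f 12 29 34
f 29 15 35
f 34 35 17
f 29 35 34
f 12 34 38
f 34 17 41
f 38 41 18
f 34 41 38
f 13 39 27
f 39 18 40
f 27 40 14
f 39 40 27
f 11 23 47
f 23 13 48
f 47 48 20
f 23 48 47
f 15 28 44
f 28 11 43
f 44 43 19
f 28 43 44
f 17 35 36
f 35 15 32
f 36 32 16
f 35 32 36
f 18 41 37
f 41 17 33
f 37 33 10
f 41 33 37
f 52 54 51
f 55 52 51
f 51 54 53
f 53 55 51
f 52 58 54
f 56 52 55
f 56 58 52
f 54 58 53
f 57 55 53
f 53 58 57
f 57 56 55
f 58 56 57



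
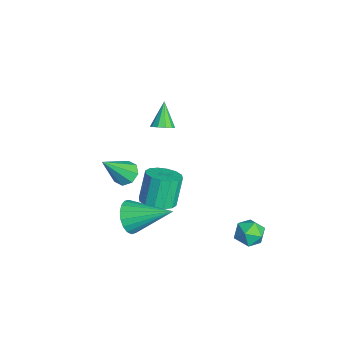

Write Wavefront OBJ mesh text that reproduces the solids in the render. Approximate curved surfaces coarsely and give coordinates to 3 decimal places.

v 1.36 -1.065 -1.436
v 2.132 -0.903 -1.176
v 1.591 -0.533 0.196
v 0.82 -0.695 -0.064
v 1.987 -0.53 -1.333
v 1.446 -0.161 0.039
v 1.674 -0.301 -1.518
v 1.134 0.069 -0.146
v 1.277 -0.276 -1.681
v 0.737 0.093 -0.309
v 0.903 -0.463 -1.778
v 0.362 -0.093 -0.406
v 0.651 -0.811 -1.784
v 0.11 -0.441 -0.412
v 0.589 -1.227 -1.696
v 0.048 -0.857 -0.324
v 0.734 -1.599 -1.539
v 0.193 -1.23 -0.167
v 1.046 -1.829 -1.354
v 0.506 -1.459 0.018
v 1.443 -1.853 -1.191
v 0.903 -1.484 0.181
v 1.818 -1.667 -1.094
v 1.277 -1.297 0.278
v 2.07 -1.319 -1.088
v 1.529 -0.949 0.284
v 1.521 -2.442 0.996
v 2.032 -2.646 0.67
v 2.059 -3.478 2.484
v 2.123 -2.237 0.922
v 1.861 -1.947 1.218
v 1.4 -1.948 1.384
v 1.01 -2.238 1.323
v 0.92 -2.648 1.071
v 1.182 -2.937 0.775
v 1.642 -2.937 0.609
v 2.052 2.881 -2.672
v 2.565 3.428 -2.835
v 2.875 2.012 -3.005
v 3.388 2.559 -3.168
v 3.185 2.427 -2.439
v 2.677 2.964 -2.233
v 2.763 2.476 -3.607
v 2.255 3.013 -3.401
v 3.005 3.178 -3.412
v 3.265 3.148 -2.691
v 2.175 2.292 -3.149
v 2.435 2.262 -2.428
v 2.74 -2.439 -0.863
v 3.429 -2.48 -1.359
v 3.48 -0.721 0.023
v 3.19 -2.272 -1.564
v 2.861 -2.096 -1.631
v 2.509 -1.988 -1.545
v 2.202 -1.97 -1.324
v 2.002 -2.044 -1.012
v 1.948 -2.197 -0.671
v 2.051 -2.398 -0.367
v 2.29 -2.607 -0.161
v 2.618 -2.782 -0.095
v 2.97 -2.89 -0.18
v 3.277 -2.909 -0.401
v 3.477 -2.834 -0.713
v 3.531 -2.681 -1.055
v -2.875 -0.2 -0.309
v -2.526 0.177 -0.085
v -3.765 0.02 0.709
v -2.736 0.343 -0.305
v -2.999 0.301 -0.526
v -3.215 0.068 -0.664
v -3.3 -0.267 -0.667
v -3.224 -0.577 -0.533
v -3.014 -0.742 -0.313
v -2.751 -0.701 -0.092
v -2.535 -0.468 0.046
v -2.449 -0.133 0.049
f 2 1 5
f 2 5 3
f 3 5 6
f 3 6 4
f 5 1 7
f 5 7 6
f 6 7 8
f 6 8 4
f 7 1 9
f 7 9 8
f 8 9 10
f 8 10 4
f 9 1 11
f 9 11 10
f 10 11 12
f 10 12 4
f 11 1 13
f 11 13 12
f 12 13 14
f 12 14 4
f 13 1 15
f 13 15 14
f 14 15 16
f 14 16 4
f 15 1 17
f 15 17 16
f 16 17 18
f 16 18 4
f 17 1 19
f 17 19 18
f 18 19 20
f 18 20 4
f 19 1 21
f 19 21 20
f 20 21 22
f 20 22 4
f 21 1 23
f 21 23 22
f 22 23 24
f 22 24 4
f 23 1 25
f 23 25 24
f 24 25 26
f 24 26 4
f 25 1 2
f 25 2 26
f 26 2 3
f 26 3 4
f 28 27 30
f 28 30 29
f 30 27 31
f 30 31 29
f 31 27 32
f 31 32 29
f 32 27 33
f 32 33 29
f 33 27 34
f 33 34 29
f 34 27 35
f 34 35 29
f 35 27 36
f 35 36 29
f 36 27 28
f 36 28 29
f 37 48 42
f 37 42 38
f 37 38 44
f 37 44 47
f 37 47 48
f 38 42 46
f 42 48 41
f 48 47 39
f 47 44 43
f 44 38 45
f 40 46 41
f 40 41 39
f 40 39 43
f 40 43 45
f 40 45 46
f 41 46 42
f 39 41 48
f 43 39 47
f 45 43 44
f 46 45 38
f 50 49 52
f 50 52 51
f 52 49 53
f 52 53 51
f 53 49 54
f 53 54 51
f 54 49 55
f 54 55 51
f 55 49 56
f 55 56 51
f 56 49 57
f 56 57 51
f 57 49 58
f 57 58 51
f 58 49 59
f 58 59 51
f 59 49 60
f 59 60 51
f 60 49 61
f 60 61 51
f 61 49 62
f 61 62 51
f 62 49 63
f 62 63 51
f 63 49 64
f 63 64 51
f 64 49 50
f 64 50 51
f 66 65 68
f 66 68 67
f 68 65 69
f 68 69 67
f 69 65 70
f 69 70 67
f 70 65 71
f 70 71 67
f 71 65 72
f 71 72 67
f 72 65 73
f 72 73 67
f 73 65 74
f 73 74 67
f 74 65 75
f 74 75 67
f 75 65 76
f 75 76 67
f 76 65 66
f 76 66 67



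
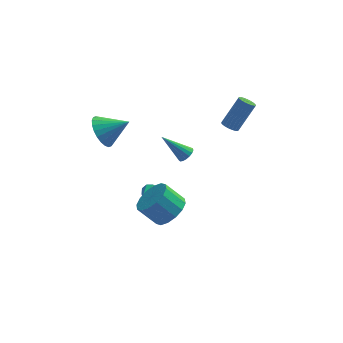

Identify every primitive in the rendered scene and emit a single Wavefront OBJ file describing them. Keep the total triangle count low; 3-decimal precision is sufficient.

v 2.499 2.574 1.573
v 2.944 2.609 1.287
v 3.906 3.242 2.861
v 3.461 3.206 3.147
v 2.856 2.81 1.26
v 3.818 3.442 2.834
v 2.707 2.969 1.287
v 3.668 3.602 2.861
v 2.521 3.06 1.364
v 3.483 3.693 2.938
v 2.332 3.067 1.477
v 3.293 3.7 3.051
v 2.172 2.989 1.606
v 3.133 3.622 3.18
v 2.068 2.839 1.73
v 3.029 3.471 3.304
v 2.039 2.643 1.826
v 3 3.275 3.4
v 2.089 2.435 1.879
v 3.051 3.068 3.453
v 2.211 2.251 1.879
v 3.172 2.884 3.453
v 2.382 2.123 1.826
v 3.344 2.755 3.4
v 2.574 2.073 1.729
v 3.535 2.705 3.303
v 2.752 2.109 1.605
v 3.714 2.742 3.179
v 2.887 2.226 1.476
v 3.849 2.859 3.05
v 2.955 2.403 1.363
v 3.917 3.036 2.937
v -0.902 -3.5 -0.047
v -0.376 -2.638 0.277
v -1.352 -2.438 1.33
v -1.878 -3.3 1.007
v -0.737 -2.454 -0.093
v -1.713 -2.254 0.96
v -1.143 -2.55 -0.45
v -2.119 -2.35 0.603
v -1.483 -2.9 -0.699
v -2.459 -2.7 0.354
v -1.668 -3.412 -0.774
v -2.644 -3.212 0.28
v -1.648 -3.947 -0.653
v -2.624 -3.746 0.4
v -1.428 -4.362 -0.37
v -2.404 -4.162 0.683
v -1.067 -4.546 -0
v -2.043 -4.346 1.053
v -0.661 -4.45 0.357
v -1.637 -4.25 1.41
v -0.321 -4.1 0.606
v -1.297 -3.9 1.659
v -0.136 -3.588 0.68
v -1.112 -3.388 1.734
v -0.156 -3.054 0.56
v -1.132 -2.853 1.613
v 0.118 2.009 -0.286
v 0.508 2.001 0.101
v -1.198 2.271 1.046
v 0.491 2.255 0.034
v 0.388 2.453 -0.106
v 0.223 2.549 -0.288
v 0.034 2.521 -0.469
v -0.135 2.376 -0.608
v -0.247 2.147 -0.674
v -0.276 1.886 -0.65
v -0.214 1.654 -0.543
v -0.076 1.503 -0.378
v 0.106 1.467 -0.191
v 0.291 1.556 -0.026
v 0.436 1.749 0.08
v -4.391 2.659 1.268
v -3.845 2.599 0.338
v -2.929 2.581 2.132
v -3.858 3.015 0.399
v -3.953 3.378 0.592
v -4.114 3.631 0.887
v -4.318 3.736 1.241
v -4.532 3.677 1.599
v -4.726 3.463 1.906
v -4.868 3.127 2.117
v -4.937 2.719 2.198
v -4.924 2.302 2.137
v -4.829 1.94 1.945
v -4.668 1.687 1.649
v -4.464 1.582 1.295
v -4.25 1.641 0.937
v -4.057 1.855 0.63
v -3.914 2.191 0.419
v -1.849 -0.462 -1.283
v -1.434 -0.501 -0.894
v -2.311 -1.338 -0.877
v -1.726 -0.283 -0.755
v -2.076 -0.149 -0.864
v -2.319 -0.161 -1.168
v -2.343 -0.314 -1.526
v -2.136 -0.536 -1.77
v -1.794 -0.724 -1.786
v -1.478 -0.789 -1.567
v -1.336 -0.701 -1.214
f 2 1 5
f 2 5 3
f 3 5 6
f 3 6 4
f 5 1 7
f 5 7 6
f 6 7 8
f 6 8 4
f 7 1 9
f 7 9 8
f 8 9 10
f 8 10 4
f 9 1 11
f 9 11 10
f 10 11 12
f 10 12 4
f 11 1 13
f 11 13 12
f 12 13 14
f 12 14 4
f 13 1 15
f 13 15 14
f 14 15 16
f 14 16 4
f 15 1 17
f 15 17 16
f 16 17 18
f 16 18 4
f 17 1 19
f 17 19 18
f 18 19 20
f 18 20 4
f 19 1 21
f 19 21 20
f 20 21 22
f 20 22 4
f 21 1 23
f 21 23 22
f 22 23 24
f 22 24 4
f 23 1 25
f 23 25 24
f 24 25 26
f 24 26 4
f 25 1 27
f 25 27 26
f 26 27 28
f 26 28 4
f 27 1 29
f 27 29 28
f 28 29 30
f 28 30 4
f 29 1 31
f 29 31 30
f 30 31 32
f 30 32 4
f 31 1 2
f 31 2 32
f 32 2 3
f 32 3 4
f 34 33 37
f 34 37 35
f 35 37 38
f 35 38 36
f 37 33 39
f 37 39 38
f 38 39 40
f 38 40 36
f 39 33 41
f 39 41 40
f 40 41 42
f 40 42 36
f 41 33 43
f 41 43 42
f 42 43 44
f 42 44 36
f 43 33 45
f 43 45 44
f 44 45 46
f 44 46 36
f 45 33 47
f 45 47 46
f 46 47 48
f 46 48 36
f 47 33 49
f 47 49 48
f 48 49 50
f 48 50 36
f 49 33 51
f 49 51 50
f 50 51 52
f 50 52 36
f 51 33 53
f 51 53 52
f 52 53 54
f 52 54 36
f 53 33 55
f 53 55 54
f 54 55 56
f 54 56 36
f 55 33 57
f 55 57 56
f 56 57 58
f 56 58 36
f 57 33 34
f 57 34 58
f 58 34 35
f 58 35 36
f 60 59 62
f 60 62 61
f 62 59 63
f 62 63 61
f 63 59 64
f 63 64 61
f 64 59 65
f 64 65 61
f 65 59 66
f 65 66 61
f 66 59 67
f 66 67 61
f 67 59 68
f 67 68 61
f 68 59 69
f 68 69 61
f 69 59 70
f 69 70 61
f 70 59 71
f 70 71 61
f 71 59 72
f 71 72 61
f 72 59 73
f 72 73 61
f 73 59 60
f 73 60 61
f 75 74 77
f 75 77 76
f 77 74 78
f 77 78 76
f 78 74 79
f 78 79 76
f 79 74 80
f 79 80 76
f 80 74 81
f 80 81 76
f 81 74 82
f 81 82 76
f 82 74 83
f 82 83 76
f 83 74 84
f 83 84 76
f 84 74 85
f 84 85 76
f 85 74 86
f 85 86 76
f 86 74 87
f 86 87 76
f 87 74 88
f 87 88 76
f 88 74 89
f 88 89 76
f 89 74 90
f 89 90 76
f 90 74 91
f 90 91 76
f 91 74 75
f 91 75 76
f 93 92 95
f 93 95 94
f 95 92 96
f 95 96 94
f 96 92 97
f 96 97 94
f 97 92 98
f 97 98 94
f 98 92 99
f 98 99 94
f 99 92 100
f 99 100 94
f 100 92 101
f 100 101 94
f 101 92 102
f 101 102 94
f 102 92 93
f 102 93 94



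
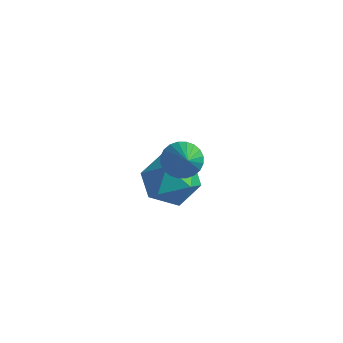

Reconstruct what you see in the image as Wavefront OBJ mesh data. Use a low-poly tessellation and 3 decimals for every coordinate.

v -0.658 -0.263 -0.836
v -0.353 -0.499 -1.243
v 0.198 -1.217 0.356
v -0.23 -0.326 -1.193
v -0.172 -0.143 -1.088
v -0.188 0.022 -0.945
v -0.275 0.143 -0.786
v -0.421 0.202 -0.634
v -0.602 0.191 -0.513
v -0.792 0.11 -0.441
v -0.962 -0.027 -0.429
v -1.085 -0.201 -0.48
v -1.143 -0.384 -0.584
v -1.127 -0.548 -0.727
v -1.04 -0.669 -0.887
v -0.894 -0.729 -1.039
v -0.713 -0.717 -1.16
v -0.523 -0.636 -1.231
v -1.994 1.686 -3.312
v -1.465 1.389 -2.642
v -2.175 0.311 -3.778
v -1.646 0.014 -3.108
v -2.463 0.356 -2.922
v -2.351 1.206 -2.634
v -1.289 0.494 -3.786
v -1.177 1.344 -3.498
v -1.03 0.652 -2.934
v -1.755 0.567 -2.4
v -1.885 1.133 -4.02
v -2.61 1.048 -3.486
f 2 1 4
f 2 4 3
f 4 1 5
f 4 5 3
f 5 1 6
f 5 6 3
f 6 1 7
f 6 7 3
f 7 1 8
f 7 8 3
f 8 1 9
f 8 9 3
f 9 1 10
f 9 10 3
f 10 1 11
f 10 11 3
f 11 1 12
f 11 12 3
f 12 1 13
f 12 13 3
f 13 1 14
f 13 14 3
f 14 1 15
f 14 15 3
f 15 1 16
f 15 16 3
f 16 1 17
f 16 17 3
f 17 1 18
f 17 18 3
f 18 1 2
f 18 2 3
f 19 30 24
f 19 24 20
f 19 20 26
f 19 26 29
f 19 29 30
f 20 24 28
f 24 30 23
f 30 29 21
f 29 26 25
f 26 20 27
f 22 28 23
f 22 23 21
f 22 21 25
f 22 25 27
f 22 27 28
f 23 28 24
f 21 23 30
f 25 21 29
f 27 25 26
f 28 27 20



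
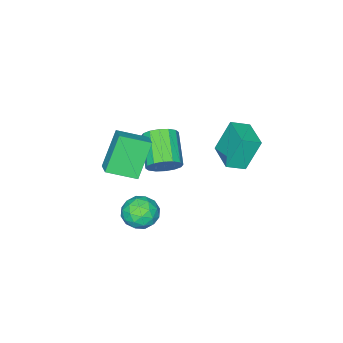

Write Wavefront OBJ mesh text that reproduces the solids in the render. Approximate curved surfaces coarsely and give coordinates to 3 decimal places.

v 3.445 1.304 0.627
v 2.454 1.173 2.208
v 2.54 2.255 0.139
v 1.55 2.124 1.72
v 3.95 1.976 1
v 2.96 1.845 2.581
v 3.046 2.927 0.512
v 2.055 2.796 2.093
v 0.55 2.07 -0.933
v 1.202 1.719 -0.658
v 0.243 0.599 0.187
v -0.41 0.95 -0.087
v 1.111 2.006 -0.381
v 0.152 0.885 0.464
v 0.87 2.31 -0.251
v -0.089 1.189 0.594
v 0.543 2.549 -0.304
v -0.416 1.429 0.541
v 0.218 2.661 -0.526
v -0.741 1.54 0.319
v -0.018 2.614 -0.856
v -0.978 1.493 -0.011
v -0.103 2.421 -1.207
v -1.062 1.301 -0.362
v -0.012 2.135 -1.484
v -0.971 1.014 -0.639
v 0.229 1.831 -1.614
v -0.73 0.71 -0.769
v 0.556 1.591 -1.561
v -0.403 0.471 -0.716
v 0.881 1.48 -1.339
v -0.078 0.359 -0.494
v 1.118 1.527 -1.009
v 0.158 0.406 -0.164
v 2.082 2.616 -2.446
v 2.761 2.379 -2.941
v 1.259 1.701 -3.139
v 1.938 1.464 -3.634
v 1.921 1.255 -2.787
v 2.429 1.82 -2.358
v 1.591 2.26 -3.722
v 2.099 2.825 -3.293
v 2.458 2.159 -3.729
v 2.662 1.538 -3.151
v 1.358 2.542 -2.929
v 1.562 1.921 -2.351
v 2.494 2.578 -2.633
v 1.526 1.502 -3.447
v 1.516 1.379 -2.95
v 1.915 1.24 -3.24
v 2.299 2.249 -2.29
v 2.698 2.11 -2.581
v 2.204 1.449 -2.49
v 1.322 1.97 -3.499
v 1.721 1.831 -3.79
v 2.105 2.84 -2.84
v 2.504 2.701 -3.13
v 1.816 2.631 -3.59
v 2.714 2.309 -3.386
v 2.231 1.772 -3.794
v 2.027 2.24 -3.845
v 2.325 2.572 -3.594
v 2.834 1.944 -3.047
v 2.351 1.407 -3.454
v 2.341 1.283 -2.956
v 2.639 1.616 -2.705
v 2.656 1.815 -3.51
v 1.669 2.673 -2.626
v 1.186 2.136 -3.033
v 1.381 2.464 -3.375
v 1.679 2.797 -3.124
v 1.789 2.308 -2.286
v 1.306 1.771 -2.694
v 1.695 1.508 -2.486
v 1.993 1.84 -2.235
v 1.364 2.265 -2.57
v -2.363 3.398 -1.029
v -2.97 3.715 0.505
v -1.61 4.659 -0.991
v -2.217 4.976 0.543
v -1.623 2.944 -0.643
v -2.23 3.261 0.891
v -0.87 4.205 -0.605
v -1.477 4.522 0.929
f 2 4 1
f 5 2 1
f 1 4 3
f 3 5 1
f 2 8 4
f 6 2 5
f 6 8 2
f 4 8 3
f 7 5 3
f 3 8 7
f 7 6 5
f 8 6 7
f 10 9 13
f 10 13 11
f 11 13 14
f 11 14 12
f 13 9 15
f 13 15 14
f 14 15 16
f 14 16 12
f 15 9 17
f 15 17 16
f 16 17 18
f 16 18 12
f 17 9 19
f 17 19 18
f 18 19 20
f 18 20 12
f 19 9 21
f 19 21 20
f 20 21 22
f 20 22 12
f 21 9 23
f 21 23 22
f 22 23 24
f 22 24 12
f 23 9 25
f 23 25 24
f 24 25 26
f 24 26 12
f 25 9 27
f 25 27 26
f 26 27 28
f 26 28 12
f 27 9 29
f 27 29 28
f 28 29 30
f 28 30 12
f 29 9 31
f 29 31 30
f 30 31 32
f 30 32 12
f 31 9 33
f 31 33 32
f 32 33 34
f 32 34 12
f 33 9 10
f 33 10 34
f 34 10 11
f 34 11 12
f 35 72 51
f 72 46 75
f 51 75 40
f 72 75 51
f 35 51 47
f 51 40 52
f 47 52 36
f 51 52 47
f 35 47 56
f 47 36 57
f 56 57 42
f 47 57 56
f 35 56 68
f 56 42 71
f 68 71 45
f 56 71 68
f 35 68 72
f 68 45 76
f 72 76 46
f 68 76 72
f 36 52 63
f 52 40 66
f 63 66 44
f 52 66 63
f 40 75 53
f 75 46 74
f 53 74 39
f 75 74 53
f 46 76 73
f 76 45 69
f 73 69 37
f 76 69 73
f 45 71 70
f 71 42 58
f 70 58 41
f 71 58 70
f 42 57 62
f 57 36 59
f 62 59 43
f 57 59 62
f 38 64 50
f 64 44 65
f 50 65 39
f 64 65 50
f 38 50 48
f 50 39 49
f 48 49 37
f 50 49 48
f 38 48 55
f 48 37 54
f 55 54 41
f 48 54 55
f 38 55 60
f 55 41 61
f 60 61 43
f 55 61 60
f 38 60 64
f 60 43 67
f 64 67 44
f 60 67 64
f 39 65 53
f 65 44 66
f 53 66 40
f 65 66 53
f 37 49 73
f 49 39 74
f 73 74 46
f 49 74 73
f 41 54 70
f 54 37 69
f 70 69 45
f 54 69 70
f 43 61 62
f 61 41 58
f 62 58 42
f 61 58 62
f 44 67 63
f 67 43 59
f 63 59 36
f 67 59 63
f 78 80 77
f 81 78 77
f 77 80 79
f 79 81 77
f 78 84 80
f 82 78 81
f 82 84 78
f 80 84 79
f 83 81 79
f 79 84 83
f 83 82 81
f 84 82 83



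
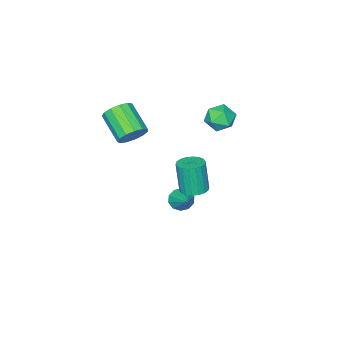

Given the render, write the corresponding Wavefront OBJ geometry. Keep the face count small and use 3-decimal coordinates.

v -2.424 1.642 3.108
v -1.794 2.013 3.692
v -2.286 0.307 3.808
v -1.656 0.678 4.392
v -2.553 0.94 4.443
v -2.638 1.765 4.01
v -1.442 0.555 3.49
v -1.527 1.38 3.057
v -1.187 1.341 3.928
v -1.874 1.58 4.517
v -2.206 0.74 2.983
v -2.893 0.979 3.572
v -1.31 -0.938 -3.739
v -0.876 -1.459 -3.442
v -0.55 0.218 -2.821
v -0.668 -1.298 -3.817
v -0.705 -1 -4.161
v -0.973 -0.678 -4.345
v -1.369 -0.455 -4.297
v -1.743 -0.417 -4.036
v -1.951 -0.577 -3.662
v -1.915 -0.876 -3.317
v -1.647 -1.198 -3.134
v -1.25 -1.42 -3.182
v 1.858 3.012 1.277
v 2.591 2.812 1.27
v 2.515 2.469 3.117
v 1.782 2.668 3.123
v 2.604 3.144 1.332
v 2.528 2.801 3.179
v 2.47 3.45 1.383
v 2.393 3.107 3.23
v 2.214 3.669 1.414
v 2.138 3.326 3.26
v 1.888 3.758 1.417
v 1.811 3.415 3.263
v 1.555 3.699 1.392
v 1.479 3.356 3.239
v 1.283 3.504 1.344
v 1.207 3.161 3.191
v 1.125 3.211 1.283
v 1.049 2.868 3.13
v 1.112 2.879 1.221
v 1.036 2.536 3.068
v 1.247 2.573 1.17
v 1.17 2.23 3.017
v 1.502 2.354 1.14
v 1.426 2.011 2.986
v 1.829 2.265 1.137
v 1.752 1.922 2.983
v 2.161 2.324 1.161
v 2.085 1.981 3.008
v 2.433 2.519 1.209
v 2.357 2.176 3.056
v 1.176 -2.082 2.333
v 1.972 -2.439 2.11
v 1.539 -4.035 3.124
v 0.744 -3.678 3.347
v 2.046 -2.184 2.543
v 1.613 -3.781 3.557
v 1.843 -1.897 2.908
v 1.411 -3.493 3.922
v 1.429 -1.669 3.091
v 0.996 -3.265 4.105
v 0.935 -1.571 3.034
v 0.502 -3.168 4.048
v 0.517 -1.636 2.753
v 0.084 -3.232 3.768
v 0.309 -1.842 2.34
v -0.124 -3.439 3.354
v 0.376 -2.125 1.924
v -0.057 -3.721 2.938
v 0.697 -2.393 1.638
v 0.264 -3.99 2.652
v 1.17 -2.563 1.573
v 0.738 -4.16 2.587
v 1.646 -2.58 1.749
v 1.213 -4.177 2.763
f 1 12 6
f 1 6 2
f 1 2 8
f 1 8 11
f 1 11 12
f 2 6 10
f 6 12 5
f 12 11 3
f 11 8 7
f 8 2 9
f 4 10 5
f 4 5 3
f 4 3 7
f 4 7 9
f 4 9 10
f 5 10 6
f 3 5 12
f 7 3 11
f 9 7 8
f 10 9 2
f 14 13 16
f 14 16 15
f 16 13 17
f 16 17 15
f 17 13 18
f 17 18 15
f 18 13 19
f 18 19 15
f 19 13 20
f 19 20 15
f 20 13 21
f 20 21 15
f 21 13 22
f 21 22 15
f 22 13 23
f 22 23 15
f 23 13 24
f 23 24 15
f 24 13 14
f 24 14 15
f 26 25 29
f 26 29 27
f 27 29 30
f 27 30 28
f 29 25 31
f 29 31 30
f 30 31 32
f 30 32 28
f 31 25 33
f 31 33 32
f 32 33 34
f 32 34 28
f 33 25 35
f 33 35 34
f 34 35 36
f 34 36 28
f 35 25 37
f 35 37 36
f 36 37 38
f 36 38 28
f 37 25 39
f 37 39 38
f 38 39 40
f 38 40 28
f 39 25 41
f 39 41 40
f 40 41 42
f 40 42 28
f 41 25 43
f 41 43 42
f 42 43 44
f 42 44 28
f 43 25 45
f 43 45 44
f 44 45 46
f 44 46 28
f 45 25 47
f 45 47 46
f 46 47 48
f 46 48 28
f 47 25 49
f 47 49 48
f 48 49 50
f 48 50 28
f 49 25 51
f 49 51 50
f 50 51 52
f 50 52 28
f 51 25 53
f 51 53 52
f 52 53 54
f 52 54 28
f 53 25 26
f 53 26 54
f 54 26 27
f 54 27 28
f 56 55 59
f 56 59 57
f 57 59 60
f 57 60 58
f 59 55 61
f 59 61 60
f 60 61 62
f 60 62 58
f 61 55 63
f 61 63 62
f 62 63 64
f 62 64 58
f 63 55 65
f 63 65 64
f 64 65 66
f 64 66 58
f 65 55 67
f 65 67 66
f 66 67 68
f 66 68 58
f 67 55 69
f 67 69 68
f 68 69 70
f 68 70 58
f 69 55 71
f 69 71 70
f 70 71 72
f 70 72 58
f 71 55 73
f 71 73 72
f 72 73 74
f 72 74 58
f 73 55 75
f 73 75 74
f 74 75 76
f 74 76 58
f 75 55 77
f 75 77 76
f 76 77 78
f 76 78 58
f 77 55 56
f 77 56 78
f 78 56 57
f 78 57 58



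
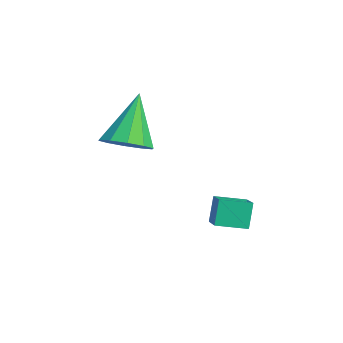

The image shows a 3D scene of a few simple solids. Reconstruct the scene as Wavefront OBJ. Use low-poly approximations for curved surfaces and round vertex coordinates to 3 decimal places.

v -0.752 2.53 -0.539
v -1.078 2.765 0.399
v -0.544 3.563 -0.726
v -0.87 3.798 0.211
v 0.37 2.382 -0.111
v 0.044 2.617 0.826
v 0.578 3.415 -0.299
v 0.252 3.65 0.639
v -1.805 0.141 2.668
v -1.028 0.527 2.905
v -2.675 0.799 4.452
v -1.326 0.901 2.621
v -1.808 0.985 2.356
v -2.288 0.746 2.21
v -2.584 0.276 2.239
v -2.583 -0.245 2.432
v -2.285 -0.619 2.716
v -1.803 -0.703 2.981
v -1.322 -0.464 3.127
v -1.026 0.006 3.098
f 2 4 1
f 5 2 1
f 1 4 3
f 3 5 1
f 2 8 4
f 6 2 5
f 6 8 2
f 4 8 3
f 7 5 3
f 3 8 7
f 7 6 5
f 8 6 7
f 10 9 12
f 10 12 11
f 12 9 13
f 12 13 11
f 13 9 14
f 13 14 11
f 14 9 15
f 14 15 11
f 15 9 16
f 15 16 11
f 16 9 17
f 16 17 11
f 17 9 18
f 17 18 11
f 18 9 19
f 18 19 11
f 19 9 20
f 19 20 11
f 20 9 10
f 20 10 11



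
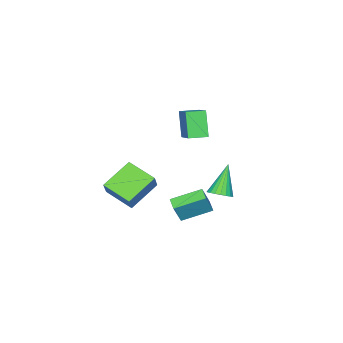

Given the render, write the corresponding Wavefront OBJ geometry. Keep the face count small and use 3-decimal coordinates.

v 0.014 0.933 0.596
v 0.611 0.916 1.895
v 0.467 1.587 0.396
v 1.064 1.57 1.695
v 1.356 -0.19 -0.035
v 1.953 -0.207 1.264
v 1.809 0.464 -0.235
v 2.406 0.447 1.064
v -3.577 -4.355 3.882
v -2.415 -2.864 4.988
v -4.477 -3.64 3.863
v -3.316 -2.148 4.969
v -2.984 -3.652 2.311
v -1.823 -2.16 3.417
v -3.885 -2.936 2.292
v -2.723 -1.445 3.398
v 3.931 -1.165 1.173
v 4.046 -2.9 1.743
v 2.124 -0.96 2.162
v 2.239 -2.695 2.732
v 4.541 -0.785 2.208
v 4.656 -2.52 2.778
v 2.734 -0.58 3.197
v 2.849 -2.315 3.767
v -1.334 0.561 0.263
v -0.867 0.983 0.671
v -2.486 0.179 1.977
v -1.078 1.193 0.576
v -1.333 1.293 0.427
v -1.588 1.267 0.25
v -1.8 1.119 0.075
v -1.931 0.874 -0.067
v -1.959 0.576 -0.153
v -1.879 0.275 -0.166
v -1.705 0.023 -0.106
v -1.467 -0.135 0.019
v -1.206 -0.173 0.185
v -0.967 -0.085 0.365
v -0.792 0.116 0.528
v -0.711 0.394 0.644
v -0.737 0.7 0.695
f 2 4 1
f 5 2 1
f 1 4 3
f 3 5 1
f 2 8 4
f 6 2 5
f 6 8 2
f 4 8 3
f 7 5 3
f 3 8 7
f 7 6 5
f 8 6 7
f 10 12 9
f 13 10 9
f 9 12 11
f 11 13 9
f 10 16 12
f 14 10 13
f 14 16 10
f 12 16 11
f 15 13 11
f 11 16 15
f 15 14 13
f 16 14 15
f 18 20 17
f 21 18 17
f 17 20 19
f 19 21 17
f 18 24 20
f 22 18 21
f 22 24 18
f 20 24 19
f 23 21 19
f 19 24 23
f 23 22 21
f 24 22 23
f 26 25 28
f 26 28 27
f 28 25 29
f 28 29 27
f 29 25 30
f 29 30 27
f 30 25 31
f 30 31 27
f 31 25 32
f 31 32 27
f 32 25 33
f 32 33 27
f 33 25 34
f 33 34 27
f 34 25 35
f 34 35 27
f 35 25 36
f 35 36 27
f 36 25 37
f 36 37 27
f 37 25 38
f 37 38 27
f 38 25 39
f 38 39 27
f 39 25 40
f 39 40 27
f 40 25 41
f 40 41 27
f 41 25 26
f 41 26 27



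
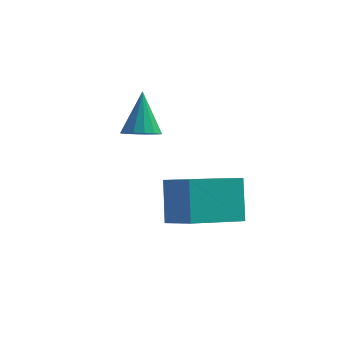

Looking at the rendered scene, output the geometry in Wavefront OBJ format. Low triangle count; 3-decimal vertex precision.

v 0.98 -4.915 -1.129
v 0.702 -4.341 0.184
v 0.036 -4.409 -1.55
v -0.241 -3.835 -0.236
v 1.961 -3.445 -1.564
v 1.684 -2.871 -0.25
v 1.018 -2.939 -1.984
v 0.74 -2.365 -0.671
v -2.035 -1.132 0.059
v -1.743 -1.584 0.325
v -2.265 -0.468 1.441
v -1.524 -1.374 0.261
v -1.441 -1.098 0.142
v -1.518 -0.832 0.002
v -1.733 -0.646 -0.123
v -2.029 -0.591 -0.2
v -2.326 -0.68 -0.207
v -2.545 -0.89 -0.142
v -2.628 -1.165 -0.024
v -2.551 -1.431 0.117
v -2.336 -1.617 0.242
v -2.04 -1.673 0.318
f 2 4 1
f 5 2 1
f 1 4 3
f 3 5 1
f 2 8 4
f 6 2 5
f 6 8 2
f 4 8 3
f 7 5 3
f 3 8 7
f 7 6 5
f 8 6 7
f 10 9 12
f 10 12 11
f 12 9 13
f 12 13 11
f 13 9 14
f 13 14 11
f 14 9 15
f 14 15 11
f 15 9 16
f 15 16 11
f 16 9 17
f 16 17 11
f 17 9 18
f 17 18 11
f 18 9 19
f 18 19 11
f 19 9 20
f 19 20 11
f 20 9 21
f 20 21 11
f 21 9 22
f 21 22 11
f 22 9 10
f 22 10 11



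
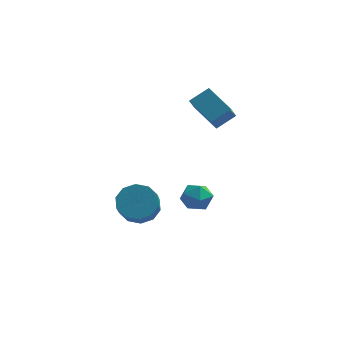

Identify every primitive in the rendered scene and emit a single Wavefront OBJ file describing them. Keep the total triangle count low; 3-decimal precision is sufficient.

v 0.931 -1.69 -2.513
v 1.847 -1.291 -2.188
v 2.004 -2.631 -0.983
v 1.089 -3.03 -1.307
v 1.375 -1.025 -1.831
v 1.532 -2.366 -0.626
v 0.733 -1.013 -1.735
v 0.89 -2.354 -0.529
v 0.167 -1.26 -1.935
v 0.325 -2.601 -0.729
v -0.107 -1.671 -2.356
v 0.051 -3.011 -1.151
v 0.016 -2.089 -2.837
v 0.173 -3.429 -1.632
v 0.488 -2.354 -3.194
v 0.645 -3.695 -1.989
v 1.13 -2.366 -3.291
v 1.287 -3.707 -2.085
v 1.695 -2.119 -3.091
v 1.853 -3.46 -1.885
v 1.969 -1.709 -2.669
v 2.127 -3.049 -1.464
v 3.474 2.711 -3.588
v 3.991 1.949 -3.756
v 2.269 2.031 -4.204
v 2.786 1.269 -4.372
v 2.568 1.501 -3.492
v 3.313 1.922 -3.112
v 2.947 2.058 -4.848
v 3.692 2.479 -4.468
v 3.665 1.546 -4.535
v 3.431 1.202 -3.697
v 2.829 2.778 -4.263
v 2.595 2.434 -3.425
v 2.638 2.517 2.666
v 3.529 3.105 3.336
v 2.73 3.602 1.591
v 3.621 4.19 2.261
v 3.899 1.57 1.819
v 4.79 2.158 2.489
v 3.991 2.655 0.744
v 4.882 3.243 1.414
f 2 1 5
f 2 5 3
f 3 5 6
f 3 6 4
f 5 1 7
f 5 7 6
f 6 7 8
f 6 8 4
f 7 1 9
f 7 9 8
f 8 9 10
f 8 10 4
f 9 1 11
f 9 11 10
f 10 11 12
f 10 12 4
f 11 1 13
f 11 13 12
f 12 13 14
f 12 14 4
f 13 1 15
f 13 15 14
f 14 15 16
f 14 16 4
f 15 1 17
f 15 17 16
f 16 17 18
f 16 18 4
f 17 1 19
f 17 19 18
f 18 19 20
f 18 20 4
f 19 1 21
f 19 21 20
f 20 21 22
f 20 22 4
f 21 1 2
f 21 2 22
f 22 2 3
f 22 3 4
f 23 34 28
f 23 28 24
f 23 24 30
f 23 30 33
f 23 33 34
f 24 28 32
f 28 34 27
f 34 33 25
f 33 30 29
f 30 24 31
f 26 32 27
f 26 27 25
f 26 25 29
f 26 29 31
f 26 31 32
f 27 32 28
f 25 27 34
f 29 25 33
f 31 29 30
f 32 31 24
f 36 38 35
f 39 36 35
f 35 38 37
f 37 39 35
f 36 42 38
f 40 36 39
f 40 42 36
f 38 42 37
f 41 39 37
f 37 42 41
f 41 40 39
f 42 40 41



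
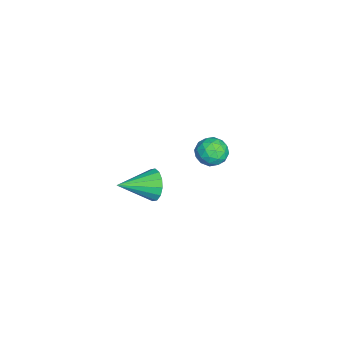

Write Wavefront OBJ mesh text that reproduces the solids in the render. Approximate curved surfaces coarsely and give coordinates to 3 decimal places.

v 2.26 0.816 -0.197
v 2.507 1.172 0.452
v 2.94 -0.596 0.317
v 2.14 1.029 0.543
v 1.806 0.829 0.437
v 1.594 0.626 0.16
v 1.56 0.474 -0.212
v 1.713 0.413 -0.581
v 2.014 0.461 -0.847
v 2.38 0.604 -0.938
v 2.714 0.804 -0.832
v 2.927 1.007 -0.555
v 2.961 1.159 -0.183
v 2.807 1.219 0.186
v -3.641 3.442 -3.068
v -2.853 3.388 -3.193
v -3.727 2.152 -3.047
v -2.939 2.098 -3.172
v -3.215 2.375 -2.475
v -3.162 3.173 -2.488
v -3.418 2.367 -3.752
v -3.365 3.165 -3.765
v -2.716 2.724 -3.616
v -2.59 2.728 -2.826
v -3.99 2.812 -3.414
v -3.864 2.816 -2.624
v -3.24 3.528 -3.133
v -3.34 2.012 -3.107
v -3.502 2.175 -2.698
v -3.04 2.143 -2.771
v -3.421 3.402 -2.718
v -2.958 3.37 -2.792
v -3.171 2.775 -2.369
v -3.622 2.17 -3.448
v -3.159 2.138 -3.522
v -3.54 3.397 -3.469
v -3.078 3.365 -3.542
v -3.409 2.765 -3.871
v -2.696 3.106 -3.454
v -2.746 2.348 -3.442
v -3.028 2.506 -3.783
v -2.997 2.975 -3.791
v -2.622 3.109 -2.991
v -2.672 2.35 -2.978
v -2.835 2.514 -2.568
v -2.803 2.982 -2.576
v -2.541 2.718 -3.239
v -3.908 3.19 -3.262
v -3.958 2.431 -3.249
v -3.777 2.558 -3.664
v -3.745 3.026 -3.672
v -3.834 3.192 -2.798
v -3.884 2.434 -2.786
v -3.583 2.565 -2.449
v -3.552 3.034 -2.457
v -4.039 2.822 -3.001
f 2 1 4
f 2 4 3
f 4 1 5
f 4 5 3
f 5 1 6
f 5 6 3
f 6 1 7
f 6 7 3
f 7 1 8
f 7 8 3
f 8 1 9
f 8 9 3
f 9 1 10
f 9 10 3
f 10 1 11
f 10 11 3
f 11 1 12
f 11 12 3
f 12 1 13
f 12 13 3
f 13 1 14
f 13 14 3
f 14 1 2
f 14 2 3
f 15 52 31
f 52 26 55
f 31 55 20
f 52 55 31
f 15 31 27
f 31 20 32
f 27 32 16
f 31 32 27
f 15 27 36
f 27 16 37
f 36 37 22
f 27 37 36
f 15 36 48
f 36 22 51
f 48 51 25
f 36 51 48
f 15 48 52
f 48 25 56
f 52 56 26
f 48 56 52
f 16 32 43
f 32 20 46
f 43 46 24
f 32 46 43
f 20 55 33
f 55 26 54
f 33 54 19
f 55 54 33
f 26 56 53
f 56 25 49
f 53 49 17
f 56 49 53
f 25 51 50
f 51 22 38
f 50 38 21
f 51 38 50
f 22 37 42
f 37 16 39
f 42 39 23
f 37 39 42
f 18 44 30
f 44 24 45
f 30 45 19
f 44 45 30
f 18 30 28
f 30 19 29
f 28 29 17
f 30 29 28
f 18 28 35
f 28 17 34
f 35 34 21
f 28 34 35
f 18 35 40
f 35 21 41
f 40 41 23
f 35 41 40
f 18 40 44
f 40 23 47
f 44 47 24
f 40 47 44
f 19 45 33
f 45 24 46
f 33 46 20
f 45 46 33
f 17 29 53
f 29 19 54
f 53 54 26
f 29 54 53
f 21 34 50
f 34 17 49
f 50 49 25
f 34 49 50
f 23 41 42
f 41 21 38
f 42 38 22
f 41 38 42
f 24 47 43
f 47 23 39
f 43 39 16
f 47 39 43

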